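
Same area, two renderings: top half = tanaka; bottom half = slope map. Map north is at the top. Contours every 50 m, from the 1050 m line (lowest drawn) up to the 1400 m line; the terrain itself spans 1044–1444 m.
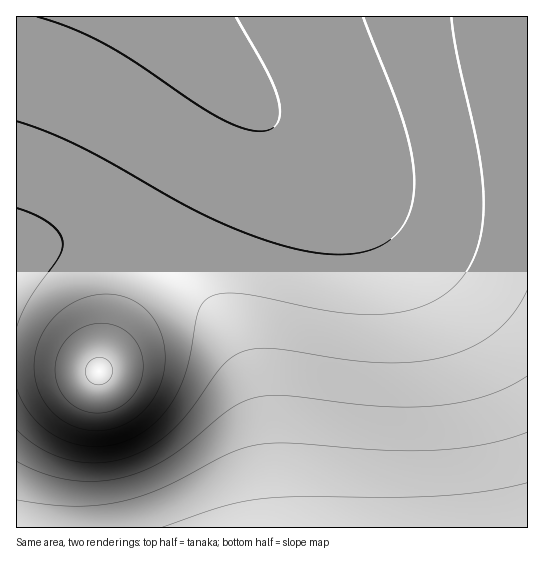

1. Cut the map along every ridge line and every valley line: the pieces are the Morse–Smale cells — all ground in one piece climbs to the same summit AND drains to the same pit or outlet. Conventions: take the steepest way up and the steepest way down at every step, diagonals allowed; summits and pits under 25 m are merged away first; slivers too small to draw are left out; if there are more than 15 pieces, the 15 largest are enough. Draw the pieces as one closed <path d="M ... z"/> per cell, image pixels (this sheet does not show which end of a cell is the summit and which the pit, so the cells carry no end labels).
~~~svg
<path d="M527 16l-359 1 57 61 7 12 0 11-15 33-44 75-24 48 33 20 25 24 21 29 12 23 9 24 10 36 5 34 7 81 257-1z"/><path d="M150 257l-21 42-30 72-50-8-33-1 1 166 254-1-7-80-5-34-10-36-9-24-12-23-21-29-25-24z"/><path d="M167 16l-151 1 1 239 21-9 27-6 40 2 26 6 18 8 2-2 22-46 44-75 15-33 0-11-7-12z"/><path d="M94 241l-39 2-29 8-10 6 1 104 32 2 42 8 9-1 29-71 20-41-22-10z"/>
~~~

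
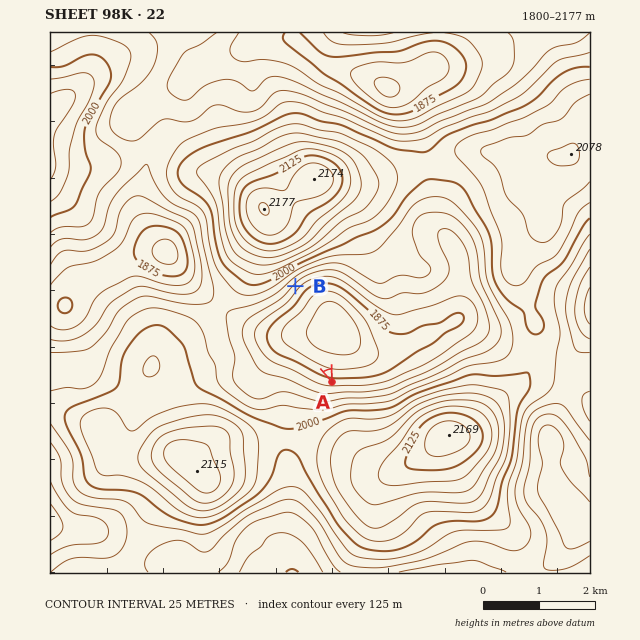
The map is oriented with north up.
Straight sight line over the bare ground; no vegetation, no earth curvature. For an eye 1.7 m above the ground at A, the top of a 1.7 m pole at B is in view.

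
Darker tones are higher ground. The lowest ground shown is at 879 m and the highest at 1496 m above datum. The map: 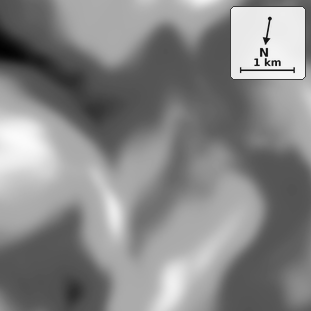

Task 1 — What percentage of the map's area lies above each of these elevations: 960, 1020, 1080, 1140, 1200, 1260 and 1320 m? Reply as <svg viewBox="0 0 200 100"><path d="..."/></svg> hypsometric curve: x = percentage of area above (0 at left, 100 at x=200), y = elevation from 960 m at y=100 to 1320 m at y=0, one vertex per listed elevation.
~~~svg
<svg viewBox="0 0 200 100"><path d="M193 100l-8-17-32-16-33-17-23-17-28-16-59-17"/></svg>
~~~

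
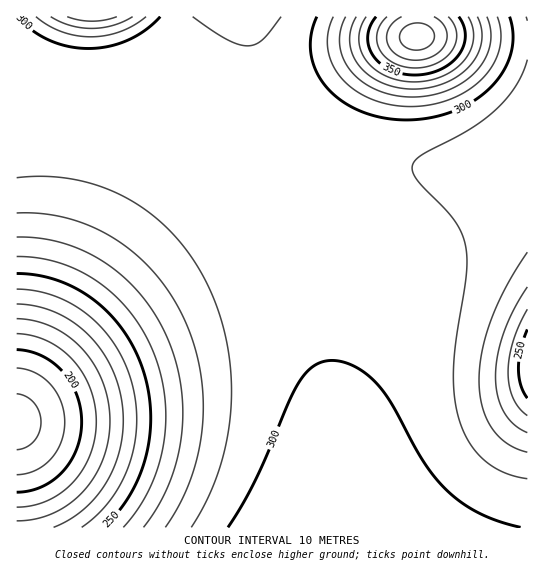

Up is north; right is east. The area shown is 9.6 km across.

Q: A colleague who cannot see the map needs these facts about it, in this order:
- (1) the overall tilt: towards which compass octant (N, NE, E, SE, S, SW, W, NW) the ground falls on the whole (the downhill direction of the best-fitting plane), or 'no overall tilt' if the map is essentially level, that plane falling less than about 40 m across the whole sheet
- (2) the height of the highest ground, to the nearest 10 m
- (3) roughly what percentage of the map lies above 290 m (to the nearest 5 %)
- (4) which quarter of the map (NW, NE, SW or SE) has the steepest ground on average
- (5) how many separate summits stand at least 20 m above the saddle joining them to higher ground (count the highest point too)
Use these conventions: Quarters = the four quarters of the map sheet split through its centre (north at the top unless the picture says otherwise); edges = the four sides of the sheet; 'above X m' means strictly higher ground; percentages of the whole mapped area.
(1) On the whole the ground falls towards the south-west.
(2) The highest ground is at about 390 m.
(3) Roughly 65 % of the ground is higher than 290 m.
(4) The south-west quarter is the steepest part of the map.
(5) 2 summits rise at least 20 m above their surroundings.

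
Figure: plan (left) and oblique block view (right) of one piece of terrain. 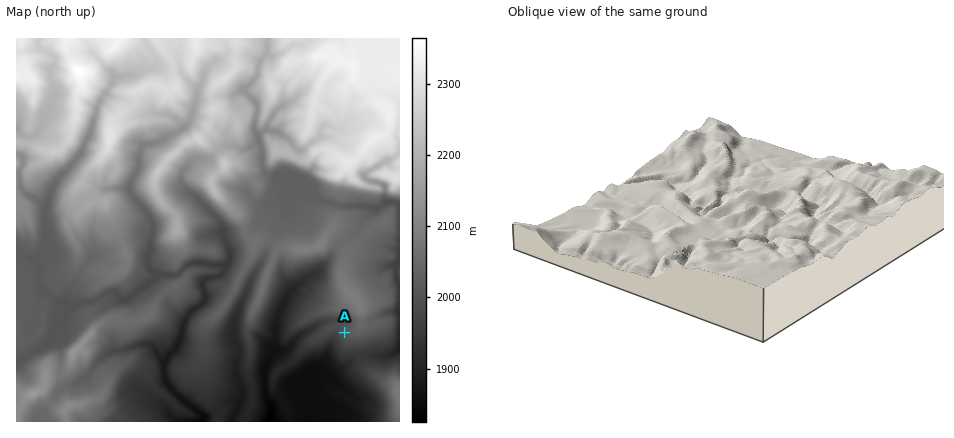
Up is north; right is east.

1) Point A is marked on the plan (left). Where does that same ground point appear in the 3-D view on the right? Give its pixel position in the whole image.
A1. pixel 598 231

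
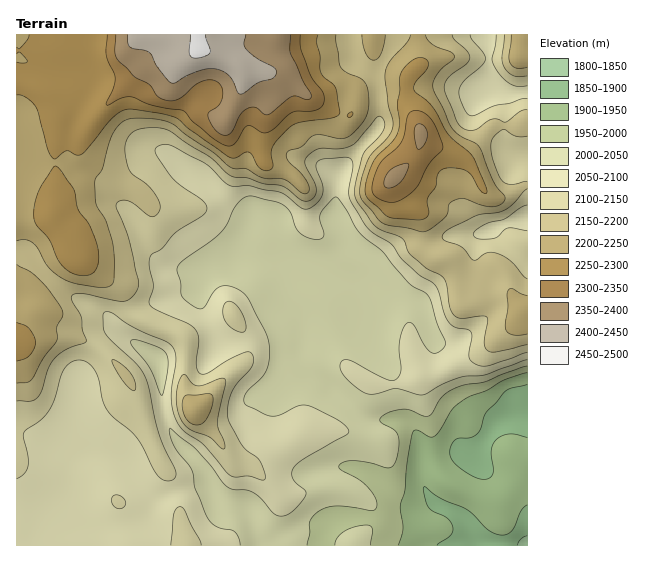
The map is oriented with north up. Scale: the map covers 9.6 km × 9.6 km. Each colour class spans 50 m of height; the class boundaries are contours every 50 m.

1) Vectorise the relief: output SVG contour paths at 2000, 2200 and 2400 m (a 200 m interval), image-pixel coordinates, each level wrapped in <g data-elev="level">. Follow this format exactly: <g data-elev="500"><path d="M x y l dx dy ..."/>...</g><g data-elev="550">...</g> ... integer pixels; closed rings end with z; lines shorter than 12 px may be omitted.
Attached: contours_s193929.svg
<g data-elev="2000"><path d="M307 545l3-12 0-12 4-6 8-6 15-3 34 5 5-3 0-9-7-11-8-7-19-10-3-4 3-4 9-2 18 2 18 5 6-3 5-12 1-16-5-7-14-9 0-2 2-3 9-5 14-2 6 1 12 6 6 0 4-4 9-15 10-8 13-4 20-3 18-8 24-8"/><path d="M370 545l2-16-2-3-4-1-13 2-10 5-6 7-2 6"/></g><g data-elev="2200"><path d="M192 424l9 0 6-5 6-15 0-7-2-3-24 1-3 2-2 7 2 9 3 7z"/><path d="M17 383l10-1 6-4 10-19 13-18 1-14 6-14-4-8-16-21-12-12-14-8"/><path d="M527 296l-6-2-8-5-4 1-2 3 1 15-3 17 1 6 5 3 7 1 9-1"/><path d="M17 241l8-1 8 3 5 6 11 19 17 12 11 4 22 3 8 0 5-3 2-4 0-16-1-20-7-23-10-17-1-23 8-13 6-25 5-11 7-9 9-4 24 0 16 4 43 29 18 16 15 1 19 9 18 1 6 3 12 10 6 1 2-4-1-6-7-10-13-13-2-4 1-4 14-5 10-10 4-2 7 0 17 4 8-2 7-5 9-9 5-14 0-16-3-10-6-5-14-7-5-6-4-30"/><path d="M362 35l4 18 4 6 4 1 4-2 3-5 4-18"/><path d="M410 35l-2 6-16 18-6 9-1 12 3 25 5 15 0 8-5 9-20 22-6 18-2 15 3 9 19 22 7 2 34 7 8-4 13-9 4-6 1-9 6-4 10-1 17 6 11 2 8-3 4-5-1-4-11-14-14-34-4-4-17-9-9-10-15-32-1-8 6-12 14-12 1-4-3-4-19-8-5-5-1-4"/><path d="M511 35l-2 21 1 7 3 3 4 2 10-1"/></g><g data-elev="2400"><path d="M128 35l0 8 2 4 16 4 4 2 7 14 14 16 4 0 11-7 13-5 16-2 8 2 6 5 9 17 3 1 17-11 15-5 4-6-3-4-16-9-12-10-2-5 2-9"/></g>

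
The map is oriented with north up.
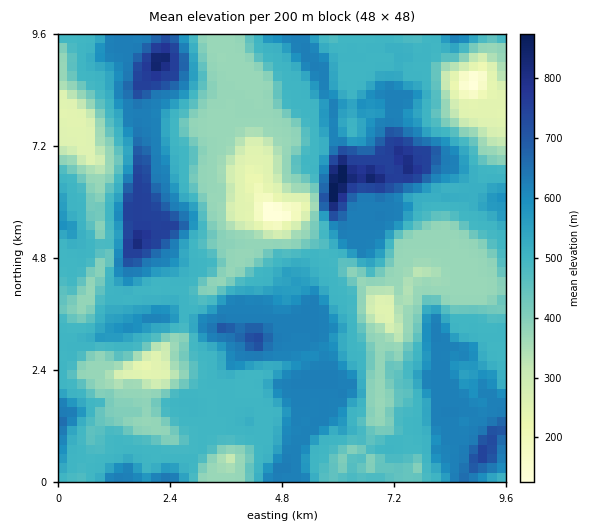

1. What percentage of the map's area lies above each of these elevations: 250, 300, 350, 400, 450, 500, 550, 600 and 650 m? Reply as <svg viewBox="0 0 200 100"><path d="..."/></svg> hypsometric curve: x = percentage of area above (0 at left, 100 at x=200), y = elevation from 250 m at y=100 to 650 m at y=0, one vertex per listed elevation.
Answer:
<svg viewBox="0 0 200 100"><path d="M192 100l-6-12-2-13-38-13-9-12-33-12-39-13-11-13-39-12"/></svg>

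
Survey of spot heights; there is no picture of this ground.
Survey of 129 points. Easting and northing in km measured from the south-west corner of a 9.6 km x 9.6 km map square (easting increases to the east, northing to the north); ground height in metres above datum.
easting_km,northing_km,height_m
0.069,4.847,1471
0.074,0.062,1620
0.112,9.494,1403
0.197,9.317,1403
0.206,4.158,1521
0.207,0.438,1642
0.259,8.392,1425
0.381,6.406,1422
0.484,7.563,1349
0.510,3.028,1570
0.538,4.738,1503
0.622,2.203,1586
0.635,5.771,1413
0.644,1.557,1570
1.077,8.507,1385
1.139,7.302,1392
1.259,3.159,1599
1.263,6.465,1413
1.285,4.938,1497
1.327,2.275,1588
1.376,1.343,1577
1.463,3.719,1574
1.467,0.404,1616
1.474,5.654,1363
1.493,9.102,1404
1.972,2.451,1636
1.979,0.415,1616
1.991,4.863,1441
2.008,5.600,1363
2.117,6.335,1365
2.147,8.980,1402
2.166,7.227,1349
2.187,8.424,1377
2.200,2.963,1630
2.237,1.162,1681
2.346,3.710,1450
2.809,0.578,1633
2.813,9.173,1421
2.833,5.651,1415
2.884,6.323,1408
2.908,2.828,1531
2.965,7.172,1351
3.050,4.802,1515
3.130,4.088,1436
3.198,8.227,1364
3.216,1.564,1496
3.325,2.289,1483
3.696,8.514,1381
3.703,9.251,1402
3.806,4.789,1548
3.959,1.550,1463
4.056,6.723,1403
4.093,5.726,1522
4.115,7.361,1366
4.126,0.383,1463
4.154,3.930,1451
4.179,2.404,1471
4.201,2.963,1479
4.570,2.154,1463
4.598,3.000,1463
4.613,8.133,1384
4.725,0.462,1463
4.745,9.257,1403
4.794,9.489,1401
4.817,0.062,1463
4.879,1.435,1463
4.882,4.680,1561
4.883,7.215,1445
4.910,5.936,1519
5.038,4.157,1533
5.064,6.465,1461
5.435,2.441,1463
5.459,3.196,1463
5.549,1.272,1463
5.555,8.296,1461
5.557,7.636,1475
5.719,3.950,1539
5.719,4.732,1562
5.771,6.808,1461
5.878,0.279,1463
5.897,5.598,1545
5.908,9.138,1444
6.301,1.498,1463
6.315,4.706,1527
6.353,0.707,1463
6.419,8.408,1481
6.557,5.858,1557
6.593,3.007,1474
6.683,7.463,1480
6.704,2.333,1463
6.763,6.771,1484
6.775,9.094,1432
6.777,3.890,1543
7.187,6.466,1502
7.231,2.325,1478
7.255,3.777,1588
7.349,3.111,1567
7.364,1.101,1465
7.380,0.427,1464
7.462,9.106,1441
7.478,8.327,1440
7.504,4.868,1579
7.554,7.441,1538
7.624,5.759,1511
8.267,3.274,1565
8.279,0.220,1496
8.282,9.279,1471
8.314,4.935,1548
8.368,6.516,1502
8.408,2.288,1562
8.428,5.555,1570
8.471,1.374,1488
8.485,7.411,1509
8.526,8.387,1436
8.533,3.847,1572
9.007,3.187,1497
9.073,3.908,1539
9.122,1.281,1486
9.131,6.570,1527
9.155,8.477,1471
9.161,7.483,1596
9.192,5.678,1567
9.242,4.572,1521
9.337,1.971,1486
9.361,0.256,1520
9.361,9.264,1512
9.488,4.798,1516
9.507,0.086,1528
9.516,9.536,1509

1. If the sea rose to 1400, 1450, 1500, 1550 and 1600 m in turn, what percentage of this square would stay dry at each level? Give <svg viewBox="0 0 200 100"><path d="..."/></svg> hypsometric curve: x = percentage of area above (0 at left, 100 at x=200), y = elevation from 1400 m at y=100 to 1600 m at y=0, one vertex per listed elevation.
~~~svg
<svg viewBox="0 0 200 100"><path d="M174 100l-30-25-58-25-42-25-29-25"/></svg>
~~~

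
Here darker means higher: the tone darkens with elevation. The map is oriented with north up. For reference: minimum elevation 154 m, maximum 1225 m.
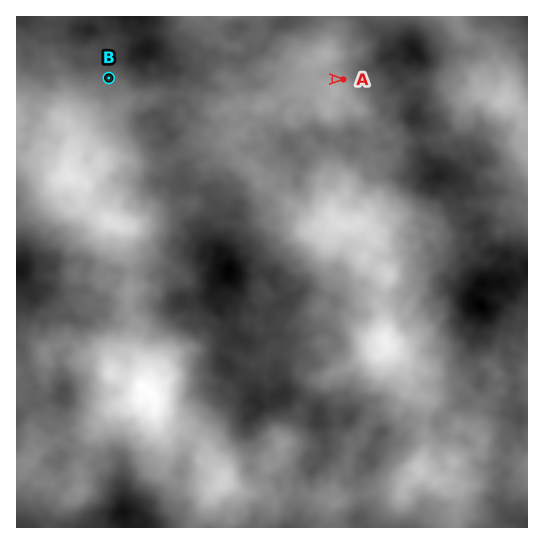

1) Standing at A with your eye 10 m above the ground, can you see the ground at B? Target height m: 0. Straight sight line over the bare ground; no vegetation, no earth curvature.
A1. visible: false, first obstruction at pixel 276 79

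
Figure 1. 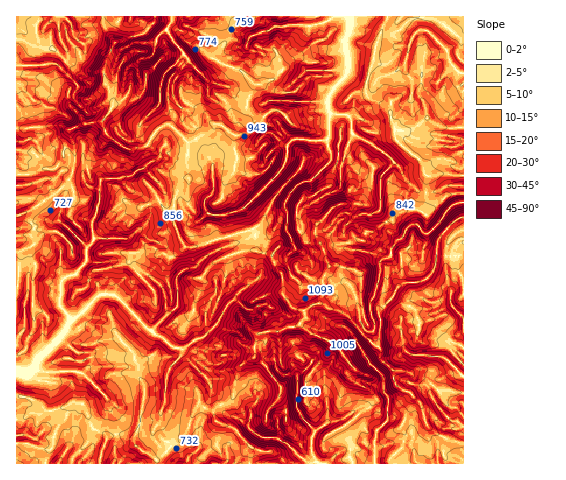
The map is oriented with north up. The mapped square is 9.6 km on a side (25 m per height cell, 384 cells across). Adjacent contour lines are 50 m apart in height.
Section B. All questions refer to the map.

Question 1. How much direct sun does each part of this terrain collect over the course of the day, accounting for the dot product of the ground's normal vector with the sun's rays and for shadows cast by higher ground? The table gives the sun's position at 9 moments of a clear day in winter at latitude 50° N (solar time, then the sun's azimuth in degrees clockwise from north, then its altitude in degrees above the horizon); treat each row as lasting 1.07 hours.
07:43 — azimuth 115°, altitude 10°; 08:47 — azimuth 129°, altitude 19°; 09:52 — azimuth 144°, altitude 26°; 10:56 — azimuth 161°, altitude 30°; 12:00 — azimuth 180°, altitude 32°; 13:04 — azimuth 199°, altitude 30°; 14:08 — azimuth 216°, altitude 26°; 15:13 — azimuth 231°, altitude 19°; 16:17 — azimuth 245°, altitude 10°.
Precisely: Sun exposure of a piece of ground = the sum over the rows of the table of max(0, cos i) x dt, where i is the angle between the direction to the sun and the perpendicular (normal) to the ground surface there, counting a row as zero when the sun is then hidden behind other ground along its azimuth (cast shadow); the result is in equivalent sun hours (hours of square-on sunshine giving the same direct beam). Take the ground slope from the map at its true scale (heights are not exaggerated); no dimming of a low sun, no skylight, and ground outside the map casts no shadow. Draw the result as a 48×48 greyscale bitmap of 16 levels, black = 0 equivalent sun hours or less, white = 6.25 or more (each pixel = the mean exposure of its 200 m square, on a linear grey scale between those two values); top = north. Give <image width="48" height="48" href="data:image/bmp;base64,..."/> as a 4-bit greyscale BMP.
<image width="48" height="48" href="data:image/bmp;base64,Qk32BAAAAAAAAHYAAAAoAAAAMAAAADAAAAABAAQAAAAAAIAEAAATCwAAEwsAABAAAAAAAAAAAAAAABEREQAiIiIAMzMzAERERABVVVUAZmZmAHd3dwCIiIgAmZmZAKqqqgC7u7sAzMzMAN3d3QDu7u4A////ALuryLiKvd65z6neuszvtmm8mYqYqpu7qbupuIqKq9lnrNmbqaplV7i7yZiGaaqqu0Rpq5mYuXZ4iruqunEBXKd8upqbqaurlsu3q6qXdmmGiKu92kS9zKhUm6qGm6vGRbu7m7qGV3mHeJuZU4e5qVq3Z7vYWKp5inmaqrp1ZomXd4unrJh8tnzL64zJurqHy6lzR4d1epmoeIlVm6lp6HqpvMrJrOhqmVIjNDM4qpmHeIdVmrqYuFmqre+WzYaaqjNWdkN8uqiHZmRHeqq7V1qrv9iotWmFQoiIZFioqYdnRVObu8zYRljM3fppzrqpZ6ma3uypiJiZczdVV9+3qse83FNsIRRFa7qWZkaZmIaJdVWIh3mqvZu9x1SqYjNYuYupZrzKunUjSXVmeojM3P/vtki3ec7bqpvLl1Vol0M1rchFY0ve3d+1RXc4qaqZlKm8uIiIdUWIyrylZ5IlbOqESKlpeIq7urq6mHZnZVnIWaqYZyASE4qM/Yd5uIeKqJqVaqhmVZzKlHmZZAEhi3nsl5dqy5mXSqiHictzOJmpqau5hXm9xBJWiag3yneZm6mZh5y7vMunmLvKulNIZDRnaKtVfMypiJqqhSa927tqmcypq6dEY4qJmrp1VXrbu5q6q4fN7snN2CKsu8uad4RbvKh0RTJ6uquMvdVWiqzc3ulry7zJIzSWUiRiOIR6qqvLmpeKqZqZff6kWcypkSiFMxSZV4ZoiFipqlcxECdGmWi9uHZkU6uoed26QXVIeId6tGqKqoSbt1RWaamEJYhGdUaptEEmp7l1OKaM3NuJp1JTESaYNXincxEqykhyjLusu7tpq826eKoSAANmNlMqd0EDe+y0JSWrys12mYnJeaiu2CJINnEUvcx0Vnd5MHdoupd3dzWXeqp2vKMlglZAASVVVVVnzURGeoZ4c4t1mrzJvcoydRAkE0R1VFq4VO24iIqYVUY6qZmJq92zKYICIzV0VKu87miquarM3rV3d3eJiYVZNLxiRGmnJ4h2Znh2m6vd3v2WeIiZiJtWVGqmdYc0jcd4iIh6irrf773qiJmqqXSjNTFWhmMo3HZURXaIvau+xTObqpq6u8lHhBJGeDWsuJqqmN3KrP/aeWRryFebpnqan/yXiKuZmZmrzkNFUFir2pU1dXeXVWapymeHVmWJh2mnVWVTJmFXzdsyVWhTRmZclnZoiau6hmdmhVVolxeJm960V5YjdohRATaIncunh2dnZmeXdiSYdpiUV2VHVovuzeyoVqlmSIZmd3h4dEhZY2STREMjiqqrtGqqdEh2VWdleKl1Q3SXUySmMjFcu5Vnu0WJl2iYdpmoZnZEWWVFNxA8Yhfdp1VnebzLiIiqp4h5i7zdxnRDRIIEp4uoZSJHdpdVeIiYiHeHmrqZV2REkyMAJqhWlzd3ZTeZiKmZiGdnmod3R0h3NoliN0WHeXECJEJqmGV5qnVrynl0VYmnERTKZodVatyCEUVFmIdoirnMmIiHVoZ3VzNIZAI0iJrP/ty3aIdXl5yodw=="/>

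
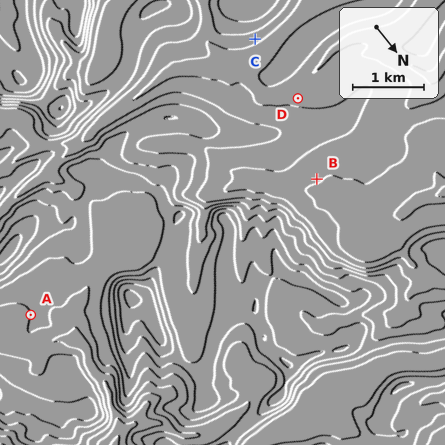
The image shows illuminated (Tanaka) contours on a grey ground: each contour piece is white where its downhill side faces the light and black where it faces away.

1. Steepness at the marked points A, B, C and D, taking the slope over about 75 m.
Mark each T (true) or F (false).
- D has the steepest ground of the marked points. F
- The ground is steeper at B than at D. F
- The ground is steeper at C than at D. T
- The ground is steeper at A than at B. F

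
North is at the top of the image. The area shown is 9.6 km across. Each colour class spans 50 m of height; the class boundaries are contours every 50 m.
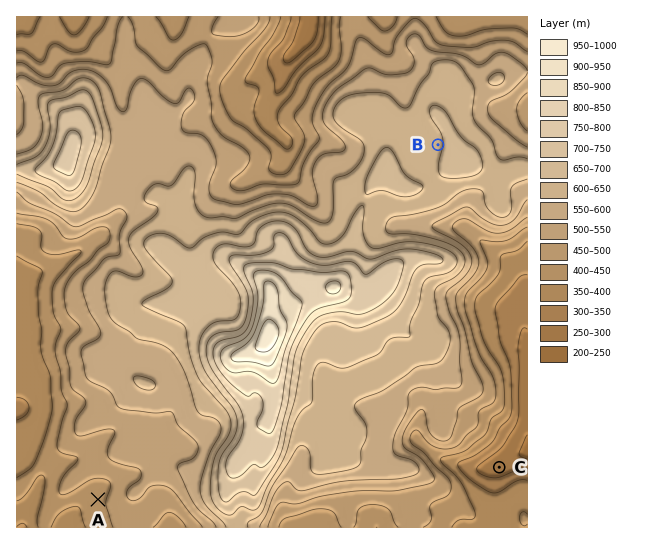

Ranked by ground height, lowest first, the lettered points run C A B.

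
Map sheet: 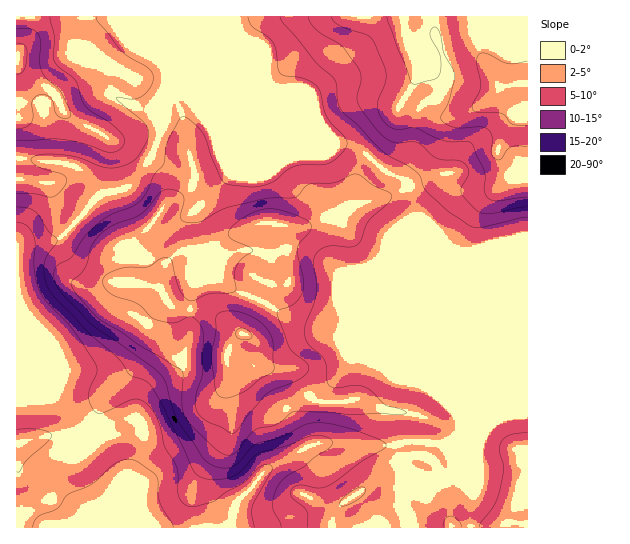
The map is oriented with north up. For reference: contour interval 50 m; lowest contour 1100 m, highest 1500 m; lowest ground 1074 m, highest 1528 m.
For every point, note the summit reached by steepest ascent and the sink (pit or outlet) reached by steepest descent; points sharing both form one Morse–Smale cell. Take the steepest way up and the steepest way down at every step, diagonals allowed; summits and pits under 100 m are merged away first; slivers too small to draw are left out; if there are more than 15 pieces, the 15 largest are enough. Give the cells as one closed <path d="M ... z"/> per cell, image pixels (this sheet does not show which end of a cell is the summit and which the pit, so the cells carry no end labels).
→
<path d="M181 95l-4 0-9 6-8 17 0 16-7 19-24 34-31 9-37 41-11 4-27 3-7 5 0 100 17 3 16 13 2 25 16 25 8 23 0 11-14 10-5 15 0 9 5 11 22 15 28 11 7 8 109 0 4-3 6-24 15-14 13-16 49-27 37-1 11 2 31 0 12-4 22 0 16 4 7 10 10-22 0-12-5-15 0-93-40-96-3-19-5-13-6-6-20-11-14-13-13-8-23-4-101-43-39 0z"/><path d="M527 16l-364 1 0 49 4 7 0 14-8 19 0 16 9-21 9-6 14 5 39 0 101 43 14 1 14 5 22 19 20 11 6 6 5 13 3 19 40 96 0 93 5 15 0 12-10 22-7-10-16-4-22 0-12 4-31 0-11-2-37 1-49 27-13 16-15 14-8 27 299-1z"/><path d="M162 16l-146 1 1 231 12-5 21-2 11-4 37-41 31-9 23-32 8-21-1-28 8-19 0-14-4-7z"/><path d="M18 349l-2 1 0 177 101 1-6-8-28-11-20-13-4-6-3-7 3-18 8-12 8-4-3-22-21-37-2-25-16-13z"/><path d="M135 419l-13 1-13 5-13 12-5 9 4 9 22 24 2 12 4-10 10-14 10-22 0-19z"/>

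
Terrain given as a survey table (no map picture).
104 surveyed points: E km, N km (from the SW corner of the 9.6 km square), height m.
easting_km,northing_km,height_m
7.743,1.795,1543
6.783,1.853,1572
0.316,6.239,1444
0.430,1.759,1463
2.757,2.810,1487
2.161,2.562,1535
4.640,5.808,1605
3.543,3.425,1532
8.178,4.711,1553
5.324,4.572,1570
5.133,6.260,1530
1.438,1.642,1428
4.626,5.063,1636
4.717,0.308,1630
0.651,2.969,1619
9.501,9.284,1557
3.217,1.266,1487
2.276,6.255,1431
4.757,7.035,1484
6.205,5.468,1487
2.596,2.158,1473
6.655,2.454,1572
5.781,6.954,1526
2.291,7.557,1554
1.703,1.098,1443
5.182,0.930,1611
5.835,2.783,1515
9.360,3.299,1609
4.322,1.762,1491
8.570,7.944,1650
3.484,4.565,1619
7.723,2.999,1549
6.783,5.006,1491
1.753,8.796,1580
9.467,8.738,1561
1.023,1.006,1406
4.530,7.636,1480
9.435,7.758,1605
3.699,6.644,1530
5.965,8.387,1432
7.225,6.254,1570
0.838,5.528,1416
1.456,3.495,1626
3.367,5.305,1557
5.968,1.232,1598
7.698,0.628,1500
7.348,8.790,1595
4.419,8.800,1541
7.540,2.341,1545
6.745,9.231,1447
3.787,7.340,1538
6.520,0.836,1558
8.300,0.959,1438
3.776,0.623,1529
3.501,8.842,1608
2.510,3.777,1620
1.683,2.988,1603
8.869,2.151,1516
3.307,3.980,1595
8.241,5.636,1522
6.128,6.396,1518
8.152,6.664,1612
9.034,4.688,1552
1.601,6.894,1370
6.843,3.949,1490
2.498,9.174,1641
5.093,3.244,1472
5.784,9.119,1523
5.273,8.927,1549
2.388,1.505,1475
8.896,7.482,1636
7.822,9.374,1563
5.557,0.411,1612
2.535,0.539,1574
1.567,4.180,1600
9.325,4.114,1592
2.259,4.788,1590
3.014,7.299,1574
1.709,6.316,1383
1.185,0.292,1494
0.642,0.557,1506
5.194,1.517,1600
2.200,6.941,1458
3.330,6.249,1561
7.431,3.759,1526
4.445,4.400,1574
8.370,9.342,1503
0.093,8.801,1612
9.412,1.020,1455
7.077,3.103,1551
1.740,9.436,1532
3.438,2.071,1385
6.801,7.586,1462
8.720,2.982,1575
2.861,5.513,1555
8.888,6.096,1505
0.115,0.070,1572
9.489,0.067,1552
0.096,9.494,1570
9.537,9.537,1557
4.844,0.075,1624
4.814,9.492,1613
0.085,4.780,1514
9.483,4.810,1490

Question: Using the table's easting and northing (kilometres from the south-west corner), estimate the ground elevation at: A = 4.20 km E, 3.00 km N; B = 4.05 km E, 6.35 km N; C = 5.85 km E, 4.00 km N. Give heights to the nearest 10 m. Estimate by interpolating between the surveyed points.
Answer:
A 1490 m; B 1520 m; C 1530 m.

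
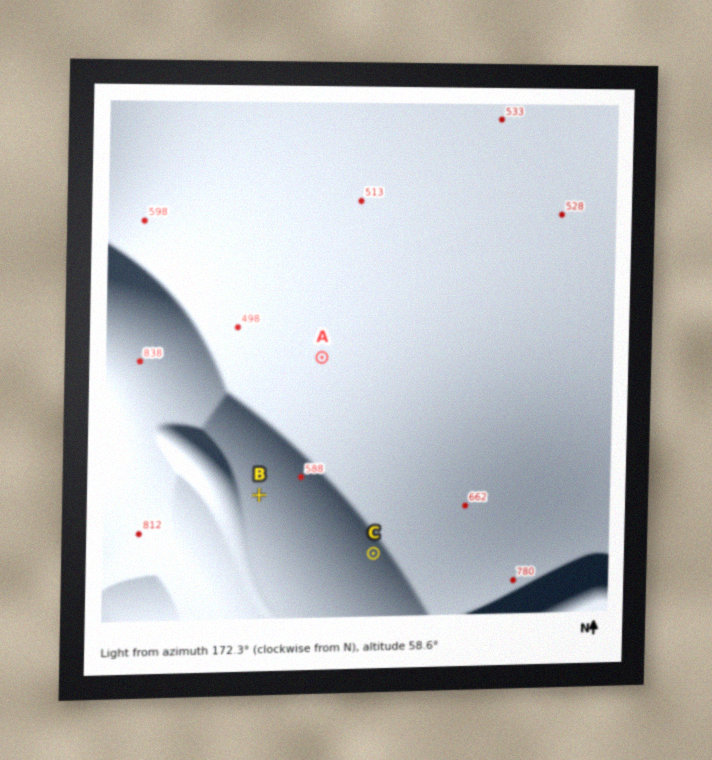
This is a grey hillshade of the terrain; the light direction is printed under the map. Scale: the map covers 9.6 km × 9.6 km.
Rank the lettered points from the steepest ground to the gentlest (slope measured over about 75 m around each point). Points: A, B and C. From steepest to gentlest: C B A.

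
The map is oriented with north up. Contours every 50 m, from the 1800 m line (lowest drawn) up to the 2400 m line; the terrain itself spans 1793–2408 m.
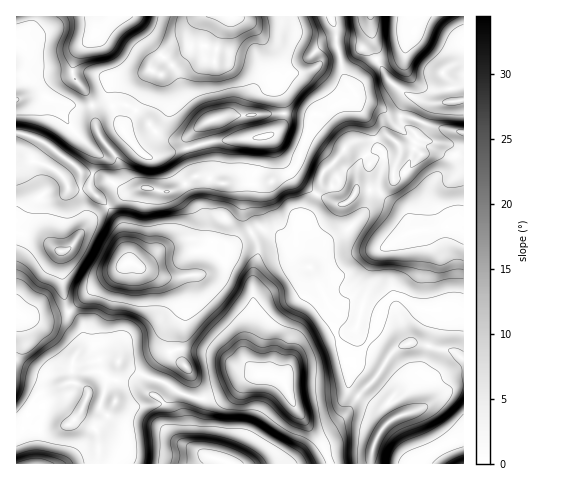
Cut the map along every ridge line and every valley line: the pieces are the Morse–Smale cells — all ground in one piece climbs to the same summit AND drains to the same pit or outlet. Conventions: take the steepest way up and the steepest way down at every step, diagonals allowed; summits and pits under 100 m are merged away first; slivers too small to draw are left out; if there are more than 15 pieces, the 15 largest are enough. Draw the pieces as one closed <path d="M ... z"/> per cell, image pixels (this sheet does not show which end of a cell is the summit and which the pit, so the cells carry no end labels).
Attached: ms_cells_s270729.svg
<path d="M262 228l-9 3-22 15-10-4-35-3-24 9-22 19-9-5-7 2-12 12-22 15-22 21 12 8 4 7 0 13-11 23 11 1 17-5 11 0 31 16 19 6 20 13 15 5 23-4 25-17 7-3 19 0 13 7 11 25 17 22 11 2 12-7 11-10 12-17-10-11 2-8-5-16 8-2 13-14 7-12 6-18-28-7-17 1-9-11-14-30-11-5-6-6-16-24z"/><path d="M406 116l-4 0-1 6 15 12 0 6-5 6-11 0 0 6-4 3-14 1-12 7-10-15-6-4-6 2-24 25-4 8 0 8-8 17-8 16-8 9 0 15 4 13 4 6 7 6 14 30 11 12 15-2 27 7 8-15 6-5 6 0 27 14 29-2 10 4 0-179-31-6z"/><path d="M330 16l-93 1 13 6 10 11 4 13 0 14 3 7 15 30 2 15-2 12-6 8-9 3-53 5-56 16-10 0-8-5-16-19-11-25-4-18-2 6-5 5-15 6-11 0-19-5 7 15 10 15 21 20-1 15-4 15 2 10 17 14 24-16 14-2 18 4 8-1 23-15 8 0 14 7 45 1 9-2 21-12 7-10 11-43 3-3 8 1 12-9 15-6 7-5-13-21-7-33 0-13z"/><path d="M112 359l-11 0-17 5-12 0 0 18 10 4 6 6-8 25 18 16 0 31 232-1-7-17-28-39-11-25-5-4-8-3-19 0-7 3-25 17-23 4-15-5-20-13-19-6z"/><path d="M356 95l-22 11-12 9-8-1-3 3-14 48-4 5-21 12-9 2-45-1-14-7-8 0-23 15-8 1-24-4-21 9-12 10 13 17 8 38 11 5 22-19 24-9 35 3 10 4 22-15 9-3 16 6 16 24 6 6 7 3-6-8-4-9-1-21 8-9 8-16 8-17 0-8 4-8 16-16 7-9 8-5 34-5 10 10 6 1 6-1 6-8-5-8-9-5-3-9-10-1-8-7-19-7z"/><path d="M236 16l-9 2-8 18-5 24-6-2-4-6 0-12 8-23-11-1-5 5-7 14-1 17-26 22 8 21-1 16-11 18-12 11-11 6 5 6 8 5 10 0 56-16 53-5 9-3 5-6 3-14-1-10-19-42-2-22-12-16z"/><path d="M199 16l-165 0-3 10-15 19 0 54 15-4 9 0 36 12 19-2 12-9 3-12 6-5 32-8 21-25 17-10z"/><path d="M40 95l-15 1-9 5 0 131 22 4 24 16 6-3 23-28 17-14-18-20 5-35-21-20-16-28z"/><path d="M417 343l-7 0-15 7-19 27-17 18 5 6 15 8 10 12-7 7-8 16-3 20 46 0 13-12 34-17 0-75-12-9-12-1z"/><path d="M74 382l-27 8-11 7-8 14 0 7-5 10-7 3 1 33 81-1 0-30-18-16 8-25-3-4z"/><path d="M398 296l-6 0-7 6-14 37-18 21-8 2 5 16-2 8 10 10 18-19 16-24 11-8 14-2 23 7 8 0 16 8 0-45-2-2-8-3-29 2z"/><path d="M69 312l-20 6-20 0-13-4 1 116 6-2 5-10 0-7 10-16 34-13 0-18 12-24 0-13-8-10z"/><path d="M463 16l-49 0 1 15-7 9-4 10-9 7-17 3 9 18 16 14 16 8 12 4 21-3-2-17-7-11 9-8 12-2z"/><path d="M109 207l-11 6-24 30-12 9 1 39 5 20 61-49-8-38z"/><path d="M192 26l-6 10-17 10-21 25-12 5-17 2-9 7-1 12 4 11 11 25 10 13 12-6 12-11 11-18 1-16-8-21 26-22z"/>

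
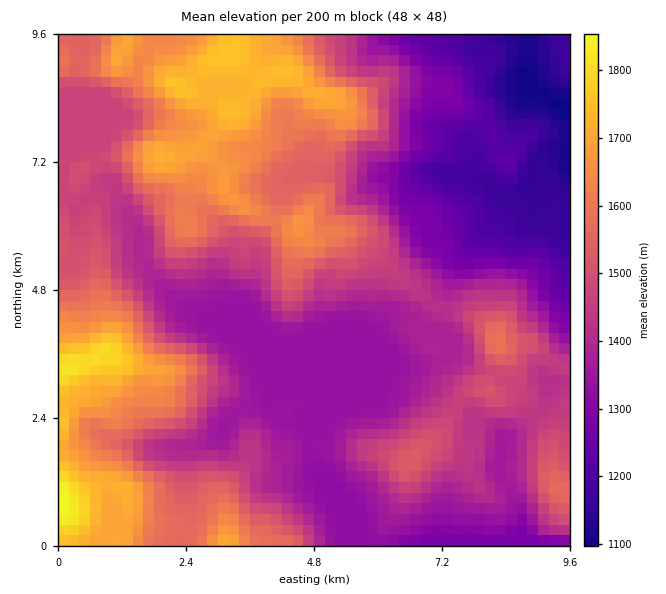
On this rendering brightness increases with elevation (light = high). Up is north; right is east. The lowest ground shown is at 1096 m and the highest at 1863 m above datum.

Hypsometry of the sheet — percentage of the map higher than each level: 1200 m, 92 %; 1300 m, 84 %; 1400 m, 60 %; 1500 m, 37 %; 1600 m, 21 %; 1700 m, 8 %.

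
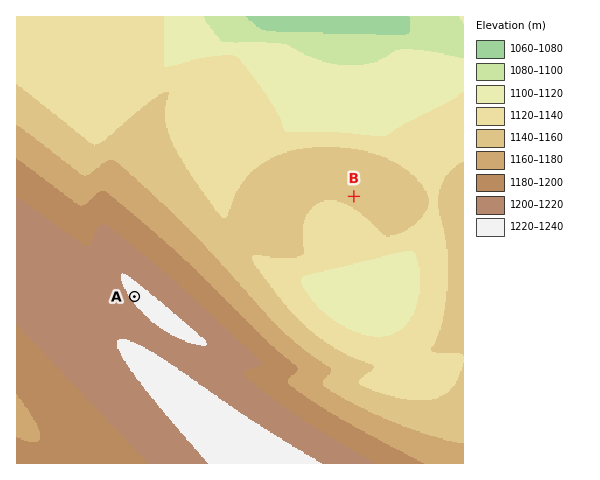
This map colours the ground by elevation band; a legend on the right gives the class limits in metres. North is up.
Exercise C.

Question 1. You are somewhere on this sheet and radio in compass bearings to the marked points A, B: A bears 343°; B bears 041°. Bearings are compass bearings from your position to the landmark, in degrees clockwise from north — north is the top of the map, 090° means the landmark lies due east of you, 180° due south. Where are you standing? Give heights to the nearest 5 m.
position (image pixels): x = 169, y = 409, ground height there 1220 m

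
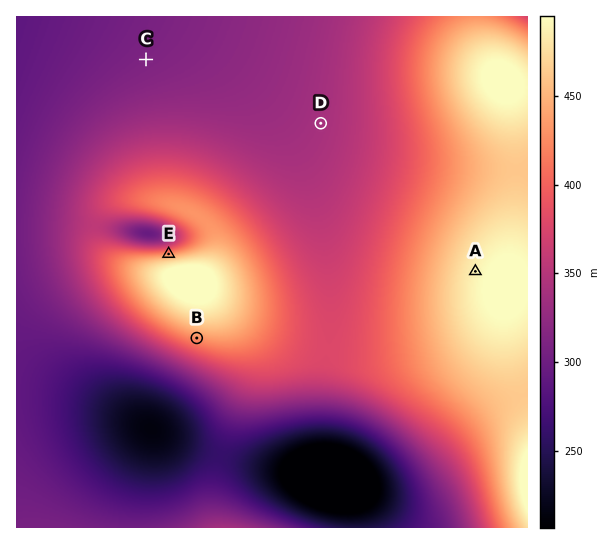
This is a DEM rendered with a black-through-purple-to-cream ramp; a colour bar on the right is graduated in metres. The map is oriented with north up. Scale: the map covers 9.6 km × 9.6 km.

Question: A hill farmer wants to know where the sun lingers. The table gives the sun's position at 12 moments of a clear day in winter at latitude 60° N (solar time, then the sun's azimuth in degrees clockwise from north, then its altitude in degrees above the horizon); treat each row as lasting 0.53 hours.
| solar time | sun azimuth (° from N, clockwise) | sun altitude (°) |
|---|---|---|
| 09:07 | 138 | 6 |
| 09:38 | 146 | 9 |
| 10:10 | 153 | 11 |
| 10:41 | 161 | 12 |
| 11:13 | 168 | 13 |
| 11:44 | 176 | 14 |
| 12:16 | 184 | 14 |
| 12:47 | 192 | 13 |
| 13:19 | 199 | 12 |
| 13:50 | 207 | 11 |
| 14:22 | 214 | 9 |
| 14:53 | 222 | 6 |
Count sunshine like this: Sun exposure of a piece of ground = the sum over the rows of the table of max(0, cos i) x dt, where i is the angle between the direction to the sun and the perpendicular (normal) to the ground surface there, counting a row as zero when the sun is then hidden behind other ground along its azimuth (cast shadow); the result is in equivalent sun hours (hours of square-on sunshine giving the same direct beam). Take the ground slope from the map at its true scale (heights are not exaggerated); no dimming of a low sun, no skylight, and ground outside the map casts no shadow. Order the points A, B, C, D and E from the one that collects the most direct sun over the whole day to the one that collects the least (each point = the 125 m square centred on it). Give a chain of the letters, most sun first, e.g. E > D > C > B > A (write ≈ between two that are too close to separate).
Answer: B > D ≈ C ≈ A > E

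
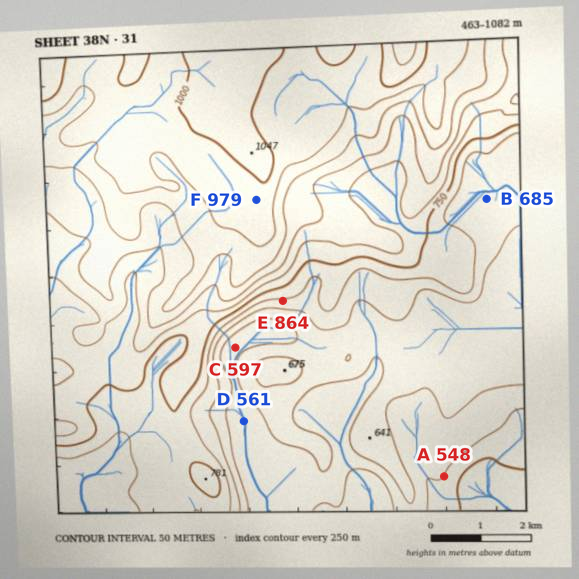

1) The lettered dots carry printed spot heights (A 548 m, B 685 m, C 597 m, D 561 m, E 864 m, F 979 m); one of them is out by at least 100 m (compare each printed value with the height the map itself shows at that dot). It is E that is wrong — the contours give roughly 689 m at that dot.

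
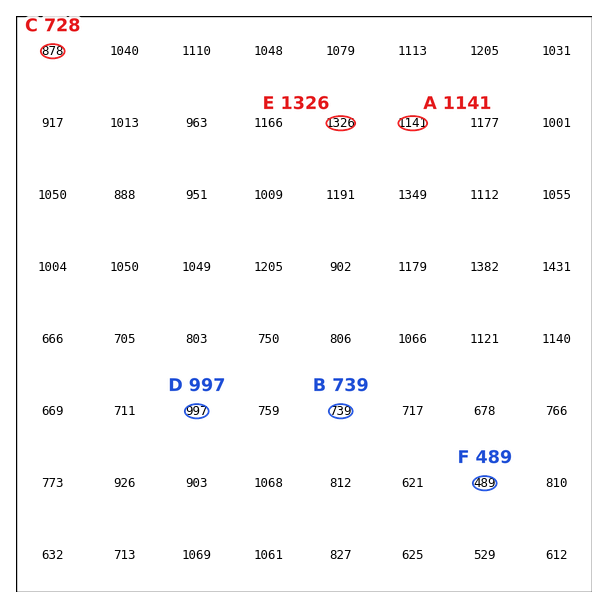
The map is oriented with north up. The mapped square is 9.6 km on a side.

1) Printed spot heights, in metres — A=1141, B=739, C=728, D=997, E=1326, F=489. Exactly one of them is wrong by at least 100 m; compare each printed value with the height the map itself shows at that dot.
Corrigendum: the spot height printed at C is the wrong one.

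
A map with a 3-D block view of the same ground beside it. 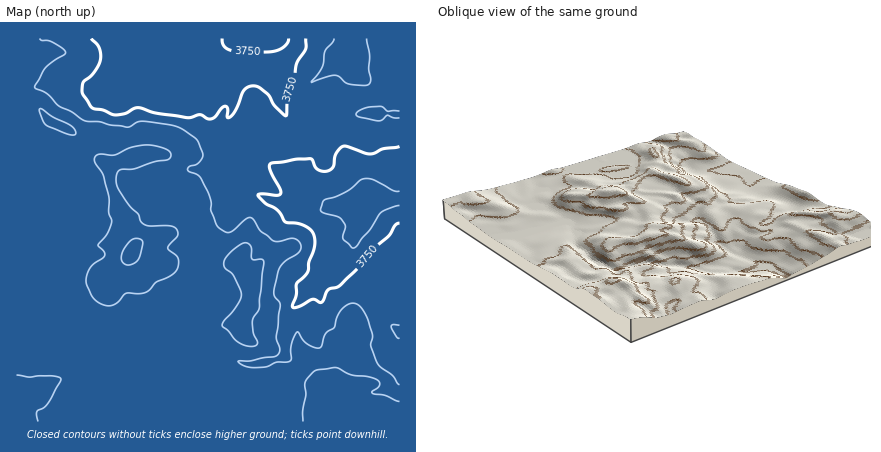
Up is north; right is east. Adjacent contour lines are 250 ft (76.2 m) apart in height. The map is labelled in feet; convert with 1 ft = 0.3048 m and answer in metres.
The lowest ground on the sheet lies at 1050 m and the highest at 1390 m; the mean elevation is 1220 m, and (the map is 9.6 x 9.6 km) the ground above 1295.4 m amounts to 10.1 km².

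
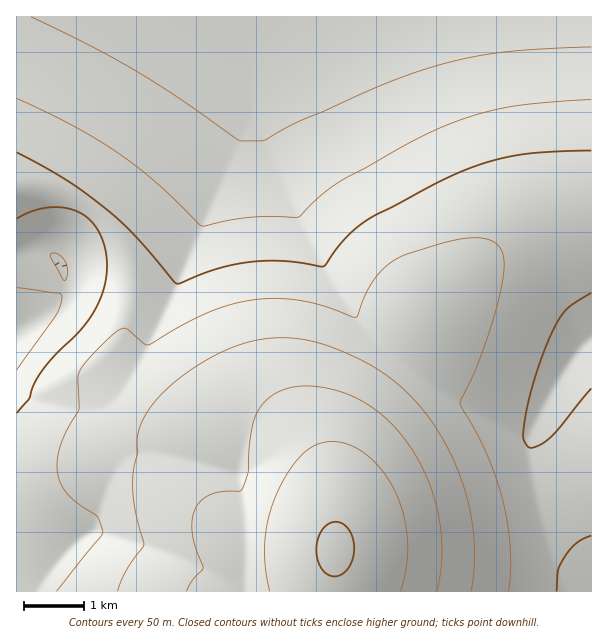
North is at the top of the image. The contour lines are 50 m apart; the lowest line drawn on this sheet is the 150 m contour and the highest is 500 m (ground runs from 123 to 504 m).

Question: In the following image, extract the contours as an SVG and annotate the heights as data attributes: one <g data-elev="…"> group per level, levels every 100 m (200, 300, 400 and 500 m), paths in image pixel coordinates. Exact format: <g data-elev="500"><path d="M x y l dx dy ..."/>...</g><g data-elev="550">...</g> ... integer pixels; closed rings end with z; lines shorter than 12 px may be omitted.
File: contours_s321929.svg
<g data-elev="200"><path d="M17 288l42 5 2 1 1 3-2 9-4 9-39 55"/><path d="M63 280l-12-22 0-5 5 0 4 2 6 9 1 11-1 4-1 2z"/><path d="M591 99l-73 7-26 4-24 7-46 19-78 43-23 16-22 22-50 0-46 9-4-2-44-43-36-28-45-27-57-28"/></g><g data-elev="300"><path d="M509 591l2-22-1-23-3-24-5-24-7-24-9-22-26-48 17-38 12-34 10-35 5-27-1-15-5-10-9-5-15-2-15 1-19 5-35 11-12 6-11 9-10 12-16 35-30-10-20-5-22-3-21 0-26 4-25 8-28 13-35 21-5-1-18-15-6 0-7 6-24 24-10 13-1 6 1 32-16 28-4 12-2 12 1 15 6 12 11 12 22 15 6 17-46 58"/></g><g data-elev="400"><path d="M437 591l5-36-3-36-10-36-16-32-21-27-12-11-14-9-13-8-15-5-17-4-15-1-15 1-13 5-11 7-8 11-7 18-3 21-1 22-6 19-3 1-15 0-12 3-9 5-6 7-5 12 0 15 4 15 7 19-1 3-10 11-5 10"/></g><g data-elev="500"><path d="M333 576l8-1 6-5 5-9 2-10-1-11-3-9-6-7-8-2-7 2-6 5-5 9-2 10 1 10 4 9 5 6z"/></g>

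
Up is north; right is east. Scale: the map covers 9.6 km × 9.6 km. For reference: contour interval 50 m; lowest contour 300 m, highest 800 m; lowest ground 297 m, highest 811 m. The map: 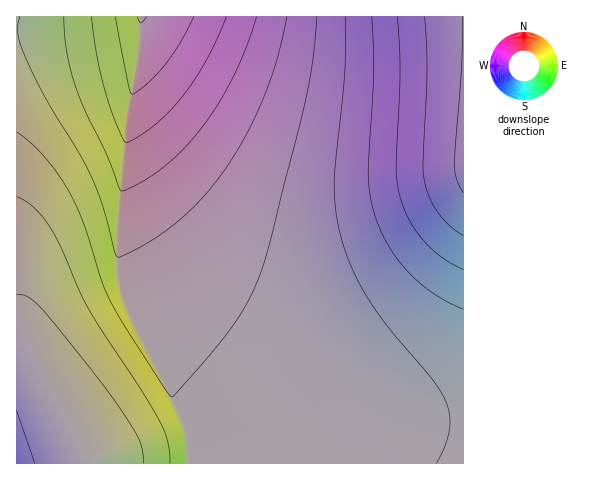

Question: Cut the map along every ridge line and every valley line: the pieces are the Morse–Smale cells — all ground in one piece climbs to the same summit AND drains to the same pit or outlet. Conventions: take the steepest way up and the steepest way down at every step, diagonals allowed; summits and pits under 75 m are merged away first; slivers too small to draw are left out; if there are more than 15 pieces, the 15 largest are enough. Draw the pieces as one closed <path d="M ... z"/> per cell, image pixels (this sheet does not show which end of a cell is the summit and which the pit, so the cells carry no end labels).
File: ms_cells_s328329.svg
<path d="M463 16l-322 1 0 28-13 72-7 83-2 37 1 37 4 20 10 24 49 99 6 21 1 26 274-1z"/><path d="M140 16l-8 4-43 6-73 3 1 435 173-1-1-25-6-21-49-99-10-24-4-20-1-37 2-37 7-83 13-72z"/><path d="M139 16l-122 0-1 12 61 0 38-5 22-5z"/>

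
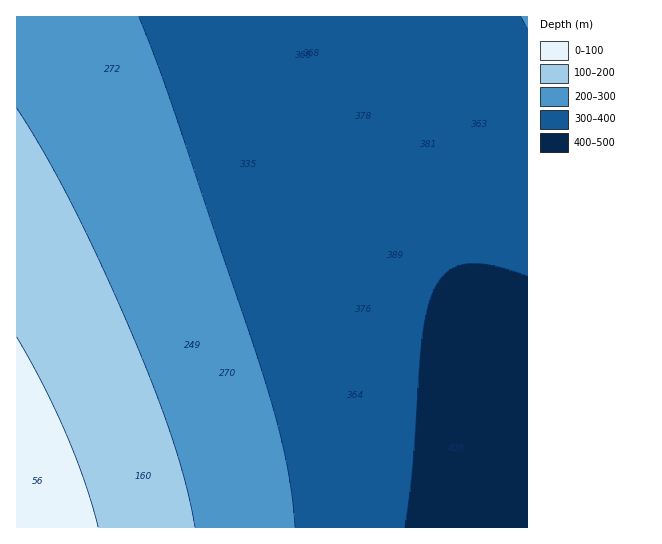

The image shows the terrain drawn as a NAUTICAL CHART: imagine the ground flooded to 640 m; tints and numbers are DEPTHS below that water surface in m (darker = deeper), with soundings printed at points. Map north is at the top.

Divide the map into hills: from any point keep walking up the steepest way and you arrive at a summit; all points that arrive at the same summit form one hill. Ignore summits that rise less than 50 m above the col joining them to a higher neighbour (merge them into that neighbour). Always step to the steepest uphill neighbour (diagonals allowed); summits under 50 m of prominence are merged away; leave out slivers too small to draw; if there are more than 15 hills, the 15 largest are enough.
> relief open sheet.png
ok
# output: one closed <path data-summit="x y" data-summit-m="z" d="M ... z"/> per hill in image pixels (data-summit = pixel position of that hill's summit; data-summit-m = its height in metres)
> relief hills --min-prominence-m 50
<path data-summit="17 527" data-summit-m="618" d="M347 16l-331 1 1 511 511-1 0-137-69-109-48-92-46-108-14-43z"/><path data-summit="527 17" data-summit-m="346" d="M527 16l-179 1 3 21 14 43 46 108 48 92 68 108z"/>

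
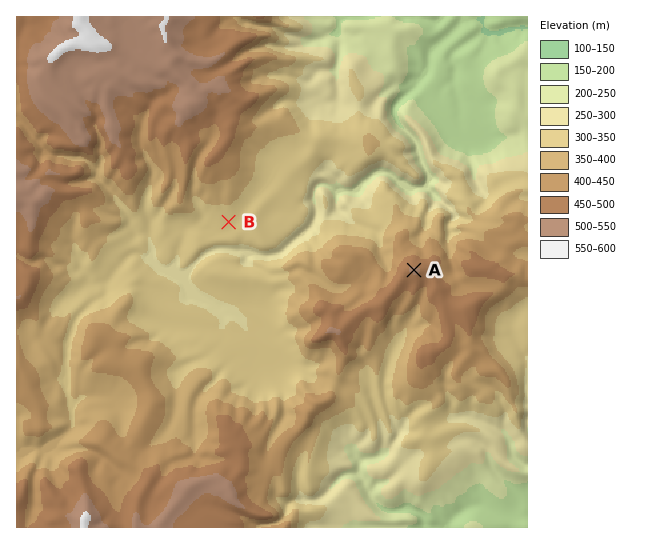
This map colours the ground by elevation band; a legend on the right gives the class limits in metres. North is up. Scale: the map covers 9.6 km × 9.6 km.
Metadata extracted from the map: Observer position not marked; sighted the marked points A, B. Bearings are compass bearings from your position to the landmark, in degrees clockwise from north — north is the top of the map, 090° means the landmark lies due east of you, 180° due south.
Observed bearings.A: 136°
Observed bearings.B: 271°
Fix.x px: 370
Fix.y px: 224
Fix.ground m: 320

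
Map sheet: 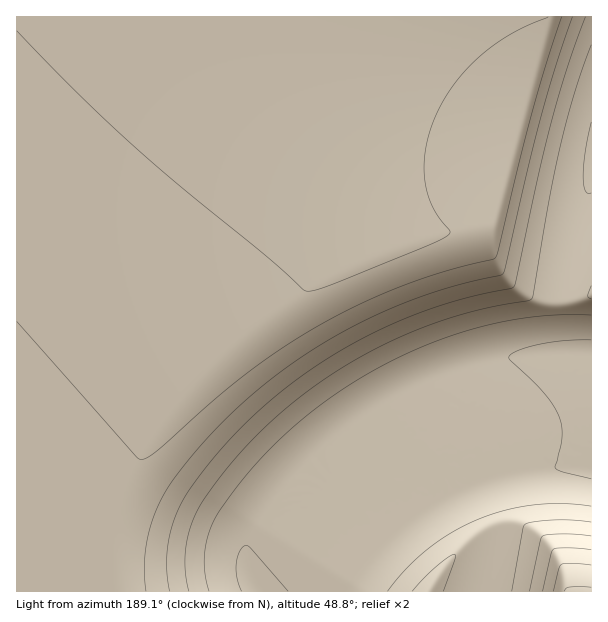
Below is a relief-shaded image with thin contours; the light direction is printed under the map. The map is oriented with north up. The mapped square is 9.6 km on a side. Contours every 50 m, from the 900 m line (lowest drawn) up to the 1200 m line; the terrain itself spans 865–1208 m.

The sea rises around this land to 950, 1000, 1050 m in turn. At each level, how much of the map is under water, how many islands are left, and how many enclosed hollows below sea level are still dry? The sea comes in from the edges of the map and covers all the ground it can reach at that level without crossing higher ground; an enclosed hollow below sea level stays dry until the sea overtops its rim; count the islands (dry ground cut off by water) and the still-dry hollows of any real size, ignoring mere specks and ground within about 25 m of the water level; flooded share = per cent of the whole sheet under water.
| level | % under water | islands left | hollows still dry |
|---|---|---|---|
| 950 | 51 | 0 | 0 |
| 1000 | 63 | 0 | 0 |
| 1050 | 67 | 0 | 0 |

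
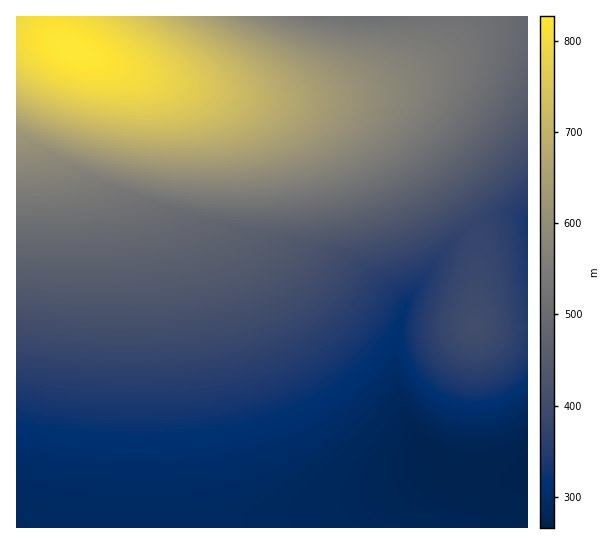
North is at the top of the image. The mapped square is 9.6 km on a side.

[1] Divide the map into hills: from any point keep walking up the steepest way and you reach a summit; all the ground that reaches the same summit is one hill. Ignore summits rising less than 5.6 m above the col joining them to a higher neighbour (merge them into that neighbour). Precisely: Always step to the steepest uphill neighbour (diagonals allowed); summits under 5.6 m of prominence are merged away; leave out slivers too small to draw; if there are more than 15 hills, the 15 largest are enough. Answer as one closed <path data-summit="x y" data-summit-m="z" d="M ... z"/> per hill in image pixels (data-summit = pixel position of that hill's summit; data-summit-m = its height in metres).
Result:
<path data-summit="73 50" data-summit-m="827" d="M527 16l-511 1 1 511 511-1 0-52-27 6-30 2-21-11-23-22-11-15-11-21-9-36 0-39 9-34 35-50 25-26 17-10 16-4 20 0 10 3z"/><path data-summit="474 325" data-summit-m="403" d="M518 215l-20 0-12 2-21 12-25 26-32 44-11 32-1 47 9 36 11 21 11 15 23 22 21 11 30-2 27-7 0-255z"/>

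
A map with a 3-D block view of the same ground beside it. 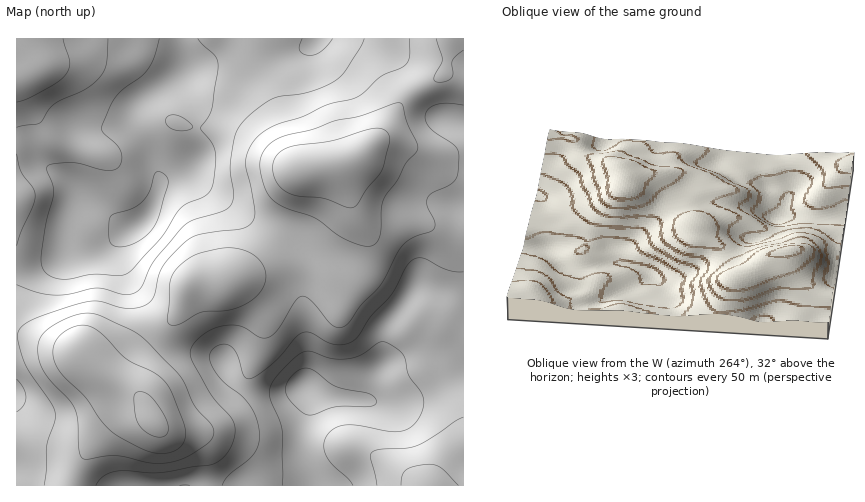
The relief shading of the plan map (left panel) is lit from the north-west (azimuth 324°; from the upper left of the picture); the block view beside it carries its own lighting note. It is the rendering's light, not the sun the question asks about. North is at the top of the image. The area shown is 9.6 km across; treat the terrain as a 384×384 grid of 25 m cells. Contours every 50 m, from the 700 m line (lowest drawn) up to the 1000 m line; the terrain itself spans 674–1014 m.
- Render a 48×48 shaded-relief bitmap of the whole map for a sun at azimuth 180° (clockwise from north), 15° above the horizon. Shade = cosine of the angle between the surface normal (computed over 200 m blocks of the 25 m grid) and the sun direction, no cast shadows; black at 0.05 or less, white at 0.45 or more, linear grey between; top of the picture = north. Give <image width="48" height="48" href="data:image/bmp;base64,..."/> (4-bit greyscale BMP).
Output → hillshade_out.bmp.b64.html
<image width="48" height="48" href="data:image/bmp;base64,Qk32BAAAAAAAAHYAAAAoAAAAMAAAADAAAAABAAQAAAAAAIAEAAATCwAAEwsAABAAAAAAAAAAAAAAABEREQAiIiIAMzMzAERERABVVVUAZmZmAHd3dwCIiIgAmZmZAKqqqgC7u7sAzMzMAN3d3QDu7u4A////AHeHd4m8zN3u7cy7qpmIiIiZqqmIh2ZmZniHd4m83e7//+3LupmYiIiaqqmIdmVmZoiId4m83e///+3Mu6mYiIiaqqmHZURWZ4iId4mrze7v/ty7uqmYiIiZmZhlQzRVZ4iHd4mrzN3dy7qqqZmIiId3d2ZUMzRVZ3d3d4mau7u6mIiIiIiId3ZmVUQzNERWZ2Z3d4mqqqmYd3d2Z3d3d2ZUQzM0RVVmZmZ4iJmqmZh3ZmZVVWdmZmZUQzRFZmZmZmeJqqqpmYd2ZmZURWdmVmZmVVZneId2ZoirvLuqmIdmVmZVVnd3Zmd3iIiIiZiHZpq8zMupmHZVVWZVV4mZmIiZmpmYmZmHdru8zLqYdlRERVVVZ5q7u6qqqqmIiZmId7u7uqmHZUM0RVVWeJq83cy7u6qYiIiIiKmZmZh2VERFZmZ4iZq83dzMzMuqmYiIiJiHd3dlVVVneImaqpqrvM3d3cu6qZiIiIdlVVVVVWZ4mqu8u6qqu8zN3cuqqZmZmHZTMzNERWZ4mrvNzLqqq7zMzLqpiJmJmGVCERIjRFVnmqvN3LqZmru6qrupiIiIiGVDEAEiMzRWiaq83bqZmaqpmavLl3iIiGVDIQASIiNWiaq7zLqZmZmZiavMqHd3iGVDIhESIjRXiZqqqrqpmZmYiJq8uYeIiWVDMiIiM0Vnd4mZmZmZmZmYiJmrupiZmXZVREMjNFVVVmd3d4iIiZmIiImaqqqqqod2ZlVERVRERFVmZmZ3iIiIiImaq7qqqoiId3ZmVUQyM0RERFVniIiImZmqq7u6qYiIh3d3ZUMiIzRDM0VniIiZmqqpq8u6mYmIiIiIdlQzIzMzM0VniImaq7qZmrupmZmYiIiIiHZUMzMzNFZ4iZmqu6qYiZmYiJmZiId4mZh1RDMzRWeJmqu7qqmIiIiIiJmZmIeImqqHVEM0VniavMy7qpmIiId4iIiZmIiZqqqXZURFZ4mrzdzLqpmZmIiImHd4iImqqpmYdlVWeImrzMzLqpqqqZmZmWZmiZqqqZiIh2ZniZmqu7u6qqq7qZmZmXZnmru6qYiJmHd3iJmZmZmZmaqqqZqZmHeJq7qpmIiZmZiHeIh3Zmd3eJmZmaqZiHirupmIh4iaqqqYd2ZURERFVniJmZmHeImqmId3d4mqqqqZh2VDIiIzRFZ4mYdmZ5mph3d3d4mZmpmYd2UyERIjMzRWd2VVZqqYiIiId4iJmIiIdmVDIiIzMzNFZmZmd7qpmZmYiId3d3d3dmVUQzMzMzM0V3iImbuqqqqZmId2Zmd3d2ZlVEQzMzREZ5qru7vMy7qqqZh2ZWZ4h3ZmZVQzNEVVZ4rMy6vMy7uqqqmHZmZ3d3dmZlVERVVVVnmru5qru6qqqrqYd3d3d3d2ZmVVVmZlVWeJmYiZmZmZmaqpmIiIeIh3ZmZmZmZmVWZ4iIiIiIiIiImZmZmYiIiHdmZmZmZmZ3d4iIh3d3eIiIiJmaqpiIiIh3dmZmd3d4iImYh3d3d4iIiJmaqpiIiIiIdmZmd3iIiJmQ=="/>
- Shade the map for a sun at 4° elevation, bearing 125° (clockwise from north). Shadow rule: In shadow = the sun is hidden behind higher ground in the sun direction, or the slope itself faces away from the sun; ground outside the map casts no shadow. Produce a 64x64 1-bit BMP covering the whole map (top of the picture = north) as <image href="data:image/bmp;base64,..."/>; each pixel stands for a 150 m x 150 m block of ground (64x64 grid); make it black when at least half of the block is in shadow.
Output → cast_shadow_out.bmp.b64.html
<image width="64" height="64" href="data:image/bmp;base64,Qk0+AgAAAAAAAD4AAAAoAAAAQAAAAEAAAAABAAEAAAAAAAACAAATCwAAEwsAAAIAAAAAAAAA////AAAAAAAeAAAAAAA+AB4AAAAAAD4APgAAAAAADwAeAAAAAAAHwAYAAAAAAAfgBwAAAAAID/AHAAAAADwf8AeAAAAAPh/4D8AAAAB/v/gfwAAAAH//+D/AAAAA///4f4AAAAD5/+DwAAAAAEAfAOAAAAAAAAAAAAAAAAAAAAAAAAAAAAAAADgAAAAAAAAA/AAAAAAAAAD+AAAAAAAAAP4AAAAAAAAA/wAAAAAAAAD/gAAAAAAAAP/AAAAAAAAA/8AAAAAAAAD/4PgAAAAAAP/x/AAAAAAA//P+AAAAAAD///4AAAAAAP///gAAAAAA////AAAAAAD///+AAAAAAD///8AAAAAAA///+AAAAAAB///8AAAAAAH///4AAAAAAf///gAAAAAB////gAAAAAH////AAAAAAf///8AAAAAB////wAAAAAH////gAAAAAP////AAAAAAf///8AAAAAAAf//4AAAAAAAf//wAAAAAAAH//gAAAAAAAP//AAAAAAAA///gAAAAAAD///+AAAAAAP///8AAAAAA////4AAAAAH////wAAAAAf////AAAAAD////+AAAAAf////4AAAAD/////wAAAAf/////gAAAB//////AAAAH//////AAAAP////5+AAAAf////D4AAAA8AD/wPAAAAAAAB/gcAAAAAAAD+AwA=="/>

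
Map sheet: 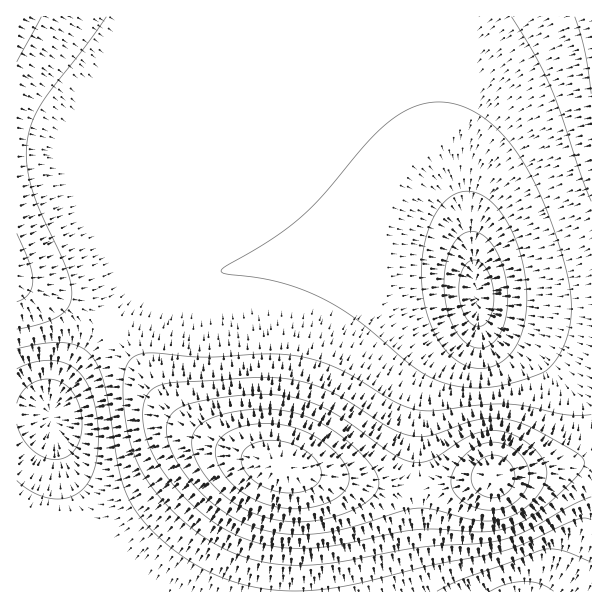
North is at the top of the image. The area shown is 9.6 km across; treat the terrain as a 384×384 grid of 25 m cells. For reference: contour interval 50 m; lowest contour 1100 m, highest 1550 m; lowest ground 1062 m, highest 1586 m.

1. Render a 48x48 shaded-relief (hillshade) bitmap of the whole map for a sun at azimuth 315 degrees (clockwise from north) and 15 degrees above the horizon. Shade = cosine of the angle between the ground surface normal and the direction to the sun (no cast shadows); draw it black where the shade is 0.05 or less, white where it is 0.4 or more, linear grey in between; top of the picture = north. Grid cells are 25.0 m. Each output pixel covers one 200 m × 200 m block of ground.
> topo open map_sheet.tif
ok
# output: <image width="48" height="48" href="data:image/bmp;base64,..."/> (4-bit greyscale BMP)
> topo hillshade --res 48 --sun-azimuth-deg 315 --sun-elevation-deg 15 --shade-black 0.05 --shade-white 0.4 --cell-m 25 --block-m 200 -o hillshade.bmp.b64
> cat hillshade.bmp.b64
<image width="48" height="48" href="data:image/bmp;base64,Qk32BAAAAAAAAHYAAAAoAAAAMAAAADAAAAABAAQAAAAAAIAEAAATCwAAEwsAABAAAAAAAAAAAAAAABEREQAiIiIAMzMzAERERABVVVUAZmZmAHd3dwCIiIgAmZmZAKqqqgC7u7sAzMzMAN3d3QDu7u4A////AJmZmZmZmYiIh3dmZlVVVVVVVEQzRneIiJmZmZmZmZiIh3dmVVVVVVVVVEMzNGeIiJmZmZmZmZiIh3ZVVERERERERDMhETZ4iJmZmZmZmZiId2ZUQzMzMzREQzIQAAJXiJmZmZmZmZiId2VEMiIiIzM0QzIQAAAleJmZqqqZmZmId2VDMiESIjNEREMgAAABV5mqqqqqmZmId2VEMiIiIzRVVlUxAAAAJJqqu7uqqZmYh3ZUQzIjNEVneIdTAAABIpqru7u6qpmZmIdmVERERWd4mqqWMAEjM5q7zMy7qqqqqpmIdmVWZ3iavN3KYzNFVZq8zd3Lu6q7u7upmId3eJmr3v/9l2Znd5m83e3cu7vMzMzLupmImZq83///yoiJmYms3u7dzMzN3u7dy7qpmqu83///7Kqqqnir3u7t3M3e7//u3Luqqqu83v//7bu7u2eKze7t3d3u///+3cu6qqq83v//7cu7u1Z5vN7t3d3u///+7cu6qqq7zd7/7cy7u0Voq83d3d3e7v7u3cu6qqqqvM3u7cu7u0RXiszd3M3d7u7t3Mu6qqqqq7ze7cu7uzNGebzMzMzN3d3dzLuqqpmZqqze7cu7uzNFeKu7u7vMzMzMy7uqqZmZmave7sy7uzNFaJq7u7u7u7u7u7qqmZmZiJrf/ty7u0RFZ4mqqqqru7u7uqqqmZmIh3nP/ty7qkRFZ4maqqqqqqqqqqqZmZmIdmjP/ty6qlVWZ4mZmZmqqqqqqpmZmZiHZVe//ty6qmZmd4iZmZmZmZmZmZmZmYiHZUau/su6qmd3eIiZmZmZmZmZmZmZmYh3VDWc7cu6qnd3eIiZmZmZmZmZmZmZmIh3VDSL3Muqqnd3iIiZmZmZmZmZmZmZmIh2VDR6zLuqqneIiIiZmZmZmZmZmZmZiIh3VEV5u7qqqniIiImZmZmZmZmZmZmZiIh3ZUV5q6qqqniIiImZmZmZmZmZmZmZiIh3ZVZ5qqqqqniIiImZmZmZmZmZmZmZiIh3ZmZ5mqqqqniIiJmZmZmZmZmZmZmZiIiHdmeJmqqqqneIiJmZmZmZmZmZmZmYiIiHd3eJmaqqqneIiImZmZmZmZmZmZmYiIiId3iJmaqqqneIiImZmZmZmZmZmZmYiIiIiIiJmZqqq3eIiIiZmZmZmZmZmZmZiIiIiIiJmZqqu3eIiIiZmZmZmZmZmZmZiIiIiIiJmZqqu3d4iIiJmZmZmZmZmZmZiIiIiIiZmZqqu3d4iIiImZmZmZmZmZmZiIiIiIiZmZqqu2d3iIiIiZmZmZmZmZmZmIiIiImZmZqqu2Z3iIiIiZmZmZmZmZmZmIiIiJmZmZqqu2Z3eIiIiJmZmZmZmZmZmYiIiZmZmZqqu2Z3eIiIiJmZmZmZmZmZmZmZmZmZmZqqu2Znd4iIiImZmZmZmZmZmZmZmZmZmZqqq1Znd4iIiIiZmZmZmZmZmZmZmZmZmZqqq1Znd3iIiIiZmZmZmZmZmZmZmZmZmZqqqlZmd3iIiIiZmZmZmZmZmZmZmZmZmZqqqg=="/>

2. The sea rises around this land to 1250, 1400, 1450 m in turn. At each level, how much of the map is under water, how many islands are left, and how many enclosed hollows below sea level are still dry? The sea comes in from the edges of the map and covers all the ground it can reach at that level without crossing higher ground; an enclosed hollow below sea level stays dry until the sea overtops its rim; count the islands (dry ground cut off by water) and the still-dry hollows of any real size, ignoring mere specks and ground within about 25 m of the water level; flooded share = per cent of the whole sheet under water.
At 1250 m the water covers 12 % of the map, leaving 0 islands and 1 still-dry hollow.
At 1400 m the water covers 90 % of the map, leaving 1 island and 0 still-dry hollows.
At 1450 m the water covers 94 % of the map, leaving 2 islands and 0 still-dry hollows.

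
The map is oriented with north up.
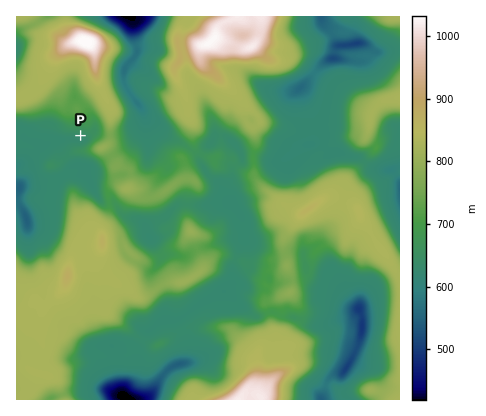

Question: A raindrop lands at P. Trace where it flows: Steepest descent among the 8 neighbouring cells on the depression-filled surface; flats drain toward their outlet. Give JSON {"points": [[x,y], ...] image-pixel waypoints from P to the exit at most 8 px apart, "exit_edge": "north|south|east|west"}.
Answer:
{"points": [[80, 136], [76, 140], [68, 140], [60, 140], [52, 142], [44, 144], [36, 152], [28, 160], [20, 164], [16, 166]], "exit_edge": "west"}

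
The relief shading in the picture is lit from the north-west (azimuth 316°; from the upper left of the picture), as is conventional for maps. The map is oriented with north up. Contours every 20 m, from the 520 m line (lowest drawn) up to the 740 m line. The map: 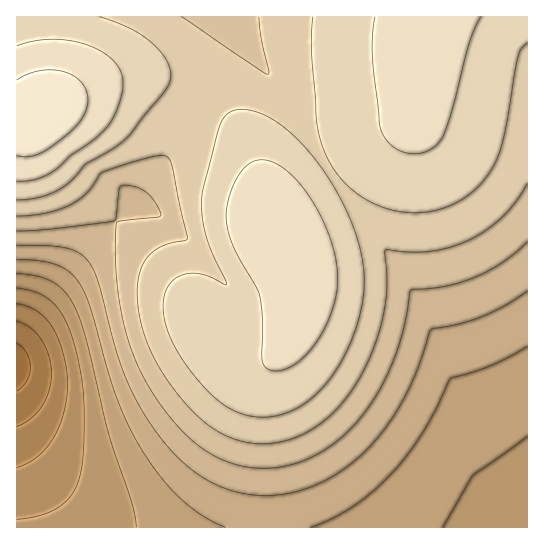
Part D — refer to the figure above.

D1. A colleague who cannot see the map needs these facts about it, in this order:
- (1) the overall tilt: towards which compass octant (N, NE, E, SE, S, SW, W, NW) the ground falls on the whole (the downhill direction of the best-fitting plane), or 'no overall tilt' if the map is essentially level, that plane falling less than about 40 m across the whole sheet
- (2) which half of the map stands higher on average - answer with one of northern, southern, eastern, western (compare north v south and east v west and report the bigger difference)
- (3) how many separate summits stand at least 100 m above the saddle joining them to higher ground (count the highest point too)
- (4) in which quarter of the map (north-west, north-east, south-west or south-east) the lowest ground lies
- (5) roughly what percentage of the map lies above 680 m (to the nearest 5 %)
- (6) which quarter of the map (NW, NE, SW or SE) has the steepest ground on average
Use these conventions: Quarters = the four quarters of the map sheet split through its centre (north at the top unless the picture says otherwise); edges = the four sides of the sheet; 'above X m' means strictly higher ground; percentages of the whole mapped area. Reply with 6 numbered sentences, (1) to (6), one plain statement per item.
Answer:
(1) Overall the map slopes down towards the south.
(2) The northern half stands higher on average than the southern half.
(3) There is 1 summit with 100 m or more of prominence.
(4) Look to the south-west quarter for the lowest ground.
(5) About 55 % of the map lies above 680 m.
(6) Slopes are steepest in the south-west quarter.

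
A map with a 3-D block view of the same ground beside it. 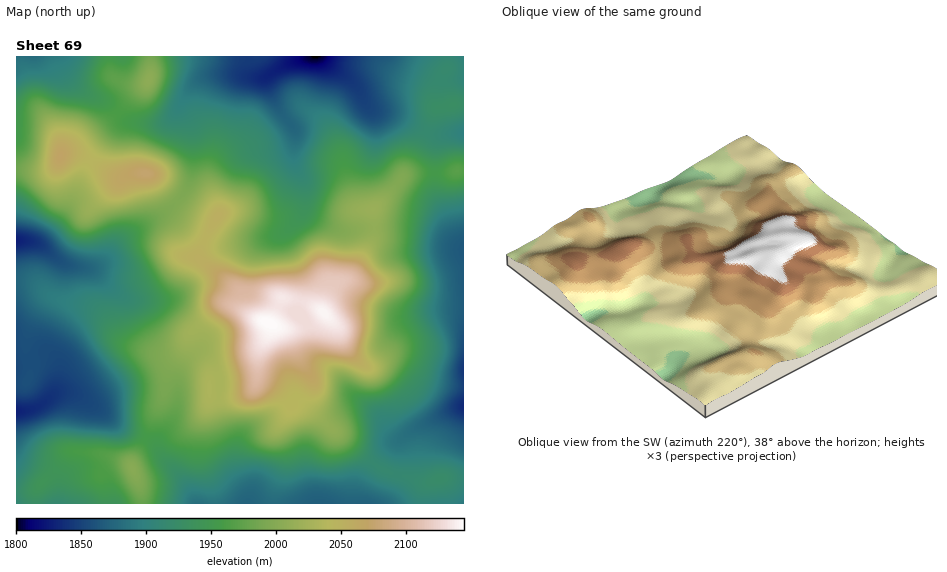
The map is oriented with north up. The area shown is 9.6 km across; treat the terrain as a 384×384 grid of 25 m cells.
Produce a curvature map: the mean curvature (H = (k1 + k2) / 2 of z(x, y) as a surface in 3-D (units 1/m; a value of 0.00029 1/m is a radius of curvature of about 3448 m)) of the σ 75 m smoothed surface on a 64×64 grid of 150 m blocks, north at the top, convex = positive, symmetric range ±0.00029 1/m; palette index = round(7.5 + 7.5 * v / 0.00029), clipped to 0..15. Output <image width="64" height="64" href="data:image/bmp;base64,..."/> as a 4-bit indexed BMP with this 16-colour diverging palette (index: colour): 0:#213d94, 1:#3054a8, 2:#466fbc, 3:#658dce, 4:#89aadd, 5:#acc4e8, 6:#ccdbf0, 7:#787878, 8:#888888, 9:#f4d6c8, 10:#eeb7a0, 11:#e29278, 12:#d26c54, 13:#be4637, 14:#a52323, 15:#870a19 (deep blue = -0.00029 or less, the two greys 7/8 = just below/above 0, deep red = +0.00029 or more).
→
<image width="64" height="64" href="data:image/bmp;base64,Qk12CAAAAAAAAHYAAAAoAAAAQAAAAEAAAAABAAQAAAAAAAAIAAATCwAAEwsAABAAAAAAAAAAlD0hAKhUMAC8b0YAzo1lAN2qiQDoxKwA8NvMAHh4eACIiIgAyNb0AKC37gB4kuIAVGzSADdGvgAjI6UAGQqHALzKdWd2aJcjnvuHdjNomHZmeIdmZmZ3eHZVVFeah3iqvNyWeId5pjW/64d1NGmYdlVniHZVVVZ3dmZmZ5qpiaqr7ah4maumN9/rmHU1eZh2VFZ4h2REVmdmeIiJmruqqnm8uIiJu5VJ/9uXVEeJh2ZURWiYZERWZVaKu7qpq8zLV5qYdneZdGz/yGQ0aamGVlQzV5l1VndURpvMupmazctWiYh2Zmdlj/+VIjWKqXZWZDNGiXVomGVWm7qYiImruleZmZmYiZrP/4ITV5qqhlZ2RWeIZXm6mHeIh2Z3d4iIV6u87+7v/s3sczaIiJmXZniZqYZEac3Lp2VURnd3ZmZnrN7////8hol0WKmHeJhlac/9ljJIz//JUzNFeId2d3irzd26qpUQSZZXmph3iGRHz/+2Mknf/+lTRERoiIiIiImql1QzIABKuGV4qph2UxNr/9lUat//2UNWVEV4mZllVndkMhEAAGvbhVacyoZSABWd7Kiau823M2h1M0V4mSIjVmVDMhADneynQ3z9qHUyEUnNy6mHmoQiWJhlM0VmIhE1ZmVUMiWd3clSW/65mrljNpu6mHZ4YxFHmql1MyJ3UzRndmVDNYvMymJJ7Zid/9dVeHeallUxE0V5u6hkIsuWRFZ2ZlQ0aKvKYzjchVr//HZlR77GEAFGVFebupdnzLhVVnZmVDNHmrpjOMxzJt/9llNI79UABZqGRXmqmZqrqXZnd2ZVQ0aKqWNIzHIUn/2GQ1r/ogA7/8hUWKqYiImZh3d3ZVVVZ5qpdEjLchSd63Q0fOtQAa//+3VXmoZTiIiHd3ZUVWeJqph2V6piJq3bYiarlAAX7//9p1eZh0CYiId2ZURnmru6mIdmh1NJ3dtiN6hAA3z9urzJd4mqYZmHd2VURoq8zMqHiYZlQ2vu3JVXhSJq39cza9uYibyCqXdmZURovMzMuYial1Uzat3dyYh1WL3/xQBJy6may3OYdmZVVnrMuqqpiKy4ZTI3q7u7u6mbzf/nITaaqZqpY5h2ZmZnmruYiZmJvclkEAN6qqvMuqqs//tjJGiZmYdUiHZmd3iaqXZ4iHisyWMQFZzLu7qHeKz//ZQiV4iHZWZ3d3eImZmYdmZ2ZomoZVZ67/25dVV63dzLlBJXdlVVZ3eIiZmZmZh2VUREVWeL3v7typdUVq3sl3diAUZlRFZneJqqqZmZmHVDMzMiJa//64VVeId5zbl1VkEANVREVmd4qrqpmqqHVFVERCADr/2oUze+7LqZiHZohjNWd2VmZniqqZmaqGVWd2VVQQFZmKupnf/8qHZ4ia3tuqu6l2ZmiaqpiJmGVniYZWd1ITV67+3f/sqImIm87/////2nZmaaq6hmZURXiYZEaal2aL7+qJvLqHm9zN//7M7//JZWZ6q7ljMyI0Z3ZDSM3Lq83bgyRomGaN/+7/6VR6zJZEVnqrpzESIzREVER7/+zLuYYxAkVlRI3+yr3HICV3ZDRWeZhjEjRVVDNVZ67/7LqFREMiMiEknut1WbhCJGZDNFZ1RCAUZ3ZkNGeJvv66qoVEVDIhABSdyEElmodnh1M0VmAAABWamGQjV3it24ebp2VVMiEQE3qmMRNpqqmpdDNWYAAAFa7rdCI0RXmXVYvKhlVDMzIiRnUzM0ermZmFM0VlQyI1v/+mMjMzVmZEetyoZmVVZUIjVVZVVpmHiYZDVmh2V3ev/9hURERFZlV63tupmHd3ZCJXmZh4qod4h1RXeXaLyoz/2odlVEVWZnnP/tzLl3iGM2nMy6vLl3iHVFeFVZ77d5qrupdlRERWeL7/3dyWaIdEac3cvN2oZndUV3I2rup2ZnreyXZlQzRovdu73JVXh0RYvMurzcp1VVVnc1nNuGVVet/amZhkM1i8uIrMlVZ2Q0ebupms3JdURomGi9yoVEaKzcqs7rdCWcyWacuGVnUzRomYd3m92nVXrMmrzdpjRpq8u9//+2NZunRHmXZnZDRXiYdlVq7+p3nP+qq+/pVXmrvN///9c1m5YzVnZnZEVoiZh1RFr//Jit/5h57/t2iavN7///xkWKlkRFVndkR5qqqYVDWv/rh4z/ZDbP/Ziaqqve7cuFRYqXZVVmd1NIq7u7l0NZzKhlWd8xJs/9qqmGZ5qodlREeZh3Z3iIYzaau8y4U1iphlNGiSEn3/yrqGMkZ2UzNERomIh4mqljJHmrzclUWIh2VERVMkjf27y4QhJFQyJGVWiYiIibuWMTaavMp0NXiHdmVENDWd7bzbdDIzQyElZmeJiIiaunQRR5q7p0IkVnd3dlVVRq3czcp2VUREMiRneJmIiauoQiRomrp0ISNEZ4mYd4Vpzbqrp2Z3dmdjEleJmZiJvKYzaaqqqWMiMzRXmrqatp39hmdkNGd3iqYhSJmZmYrMlDasuqqpYzRERWebuqzYz/tTMzIjRnit2TAmmYiYebp0Wcy5malkRWZneKuprOjf6DIjMzRWic/8URR5h3ZWdkR73KiImGRGZ4iJqpeKxquVM0RWeZma3/6DEld2VERDJIzduHeHVFZ4iYiZhmiVZlREVWi965jP/7YyNFVEMzITabyodmVVZ4iYiImHd4ZlRWZmaM/qZZ//yGREVVRFZTI0Z3dlVWeImYiIiZmqq5Zoh2Znrcczjf+4d3eId3iZhTIiMzV4mZqph4iZq8zOuJqodlacpiON/Zd4mqqoiKu6dTIRJZu7q6l3iZmazM"/>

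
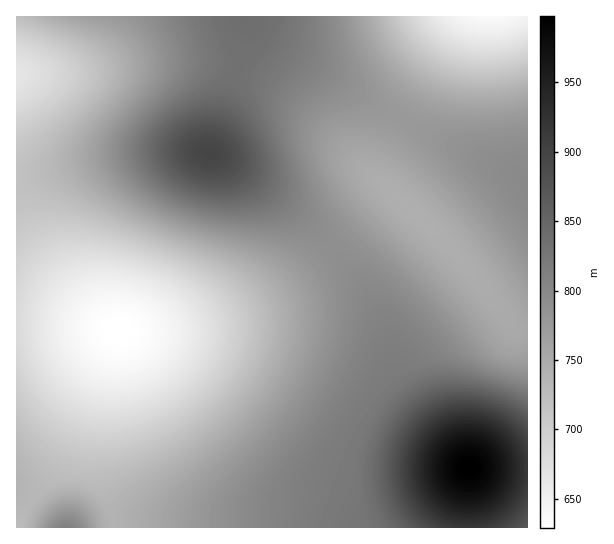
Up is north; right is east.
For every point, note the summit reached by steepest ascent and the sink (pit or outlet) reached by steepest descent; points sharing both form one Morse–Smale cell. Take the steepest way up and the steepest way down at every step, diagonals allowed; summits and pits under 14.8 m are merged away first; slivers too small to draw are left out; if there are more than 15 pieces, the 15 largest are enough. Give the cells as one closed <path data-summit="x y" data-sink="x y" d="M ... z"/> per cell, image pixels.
<path data-summit="469 467" data-sink="119 331" d="M333 248l-36 29-26 16-37 18-44 13-37 7-38 1-56-9-42-2-1 206 13-25 27-35 44-105 11-20 7-9-14 52-7 53 2 36 10 31 4 23 354 0 1-61-48-56-25-33-4-33-7-22-13-26-14-20z"/><path data-summit="209 153" data-sink="119 331" d="M191 151l-38 1-52 7-84 22-1 140 55 3 44 8 38-1 37-7 44-13 37-18 36-24 25-22-38-36-49-38-36-21z"/><path data-summit="209 153" data-sink="17 75" d="M245 16l-228 0-1 165 6 0 44-14 51-11 65-5 27 1 14-35 17-55 5-29z"/><path data-summit="469 467" data-sink="413 211" d="M393 195l-14 6-47 46 25 30 14 20 13 26 7 22 2 30 27 36 49 57 58 0 1-137-13-2-4-4-24-35-28-33-44-44z"/><path data-summit="209 153" data-sink="413 211" d="M249 16l-4 1-1 26-7 28-28 82 28 15 42 31 54 48 46-46 14-7-13-12-3-5 0-8 4-12 20-38-136-78-12-11z"/><path data-summit="527 186" data-sink="413 211" d="M403 120l-4 2-20 41-2 14 3 5 35 31 44 44 28 33 24 35 4 4 12 2 1-152-18-10-69-29z"/><path data-summit="527 186" data-sink="491 17" d="M527 16l-66 0-24 37-36 66 40 21 86 39z"/><path data-summit="209 153" data-sink="491 17" d="M459 16l-209 0-1 6 8 13 16 12 41 21 87 51z"/><path data-summit="66 527" data-sink="119 331" d="M117 335l-17 27-44 105-27 35-10 20-1 6 94-1-1-17-12-36-2-36 7-53z"/><path data-summit="469 467" data-sink="527 527" d="M527 468l-59 1 1 59 59-1z"/>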